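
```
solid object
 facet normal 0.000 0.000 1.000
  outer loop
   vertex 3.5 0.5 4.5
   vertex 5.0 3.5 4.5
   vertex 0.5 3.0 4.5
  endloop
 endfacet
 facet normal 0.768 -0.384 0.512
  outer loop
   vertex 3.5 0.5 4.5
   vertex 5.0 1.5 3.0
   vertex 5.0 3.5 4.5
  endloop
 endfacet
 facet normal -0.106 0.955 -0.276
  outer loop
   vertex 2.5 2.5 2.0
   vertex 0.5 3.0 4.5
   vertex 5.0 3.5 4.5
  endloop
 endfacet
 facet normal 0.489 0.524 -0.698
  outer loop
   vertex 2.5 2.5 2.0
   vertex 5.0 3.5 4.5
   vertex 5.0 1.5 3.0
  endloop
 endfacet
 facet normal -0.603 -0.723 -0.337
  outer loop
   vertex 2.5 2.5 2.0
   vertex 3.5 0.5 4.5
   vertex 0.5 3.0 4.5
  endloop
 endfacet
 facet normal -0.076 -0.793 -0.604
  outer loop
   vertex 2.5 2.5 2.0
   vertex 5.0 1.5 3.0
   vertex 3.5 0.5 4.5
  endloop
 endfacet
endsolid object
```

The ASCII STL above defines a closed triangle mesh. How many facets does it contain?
6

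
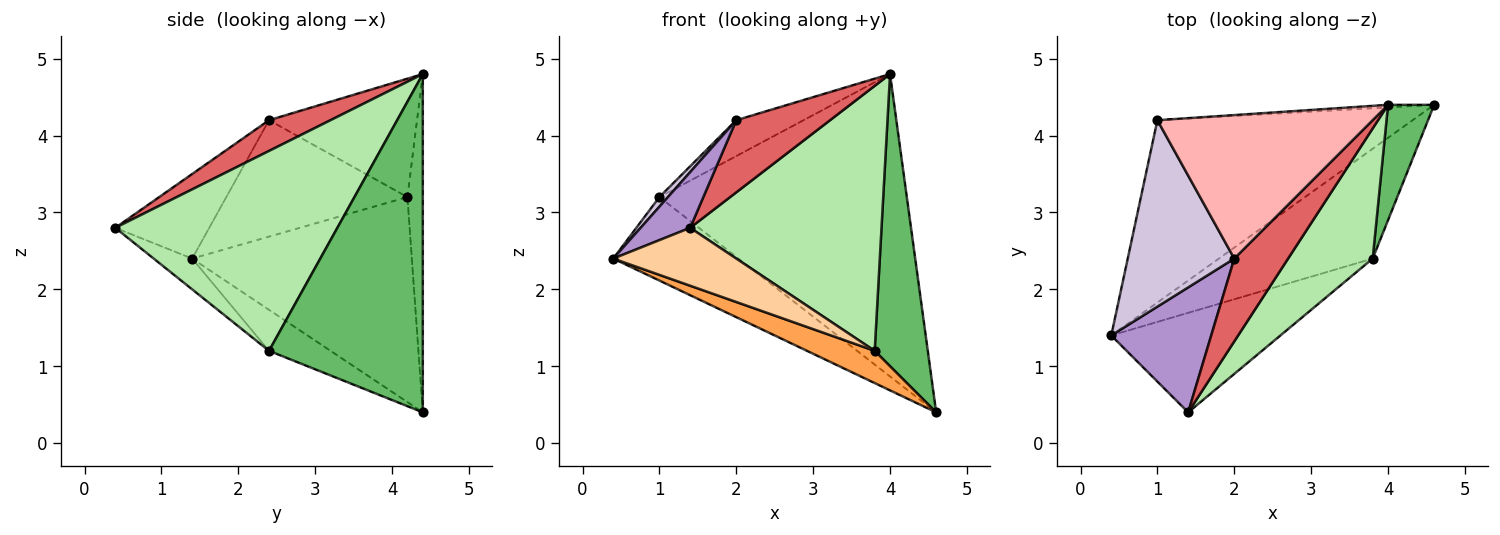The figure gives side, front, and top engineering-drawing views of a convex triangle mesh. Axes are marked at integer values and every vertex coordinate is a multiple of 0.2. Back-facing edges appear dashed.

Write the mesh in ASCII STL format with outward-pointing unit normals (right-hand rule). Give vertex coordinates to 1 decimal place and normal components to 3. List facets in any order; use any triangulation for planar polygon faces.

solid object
 facet normal -0.590 0.336 -0.734
  outer loop
   vertex 1.0 4.2 3.2
   vertex 4.6 4.4 0.4
   vertex 0.4 1.4 2.4
  endloop
 endfacet
 facet normal -0.062 0.998 -0.008
  outer loop
   vertex 1.0 4.2 3.2
   vertex 4.0 4.4 4.8
   vertex 4.6 4.4 0.4
  endloop
 endfacet
 facet normal -0.248 -0.273 -0.930
  outer loop
   vertex 3.8 2.4 1.2
   vertex 0.4 1.4 2.4
   vertex 4.6 4.4 0.4
  endloop
 endfacet
 facet normal -0.155 -0.497 -0.854
  outer loop
   vertex 3.8 2.4 1.2
   vertex 1.4 0.4 2.8
   vertex 0.4 1.4 2.4
  endloop
 endfacet
 facet normal 0.937 -0.324 0.128
  outer loop
   vertex 3.8 2.4 1.2
   vertex 4.6 4.4 0.4
   vertex 4.0 4.4 4.8
  endloop
 endfacet
 facet normal 0.721 -0.622 0.305
  outer loop
   vertex 3.8 2.4 1.2
   vertex 4.0 4.4 4.8
   vertex 1.4 0.4 2.8
  endloop
 endfacet
 facet normal 0.396 -0.603 0.692
  outer loop
   vertex 2.0 2.4 4.2
   vertex 1.4 0.4 2.8
   vertex 4.0 4.4 4.8
  endloop
 endfacet
 facet normal -0.471 0.214 0.856
  outer loop
   vertex 2.0 2.4 4.2
   vertex 4.0 4.4 4.8
   vertex 1.0 4.2 3.2
  endloop
 endfacet
 facet normal -0.611 -0.322 0.723
  outer loop
   vertex 2.0 2.4 4.2
   vertex 0.4 1.4 2.4
   vertex 1.4 0.4 2.8
  endloop
 endfacet
 facet normal -0.737 -0.035 0.675
  outer loop
   vertex 2.0 2.4 4.2
   vertex 1.0 4.2 3.2
   vertex 0.4 1.4 2.4
  endloop
 endfacet
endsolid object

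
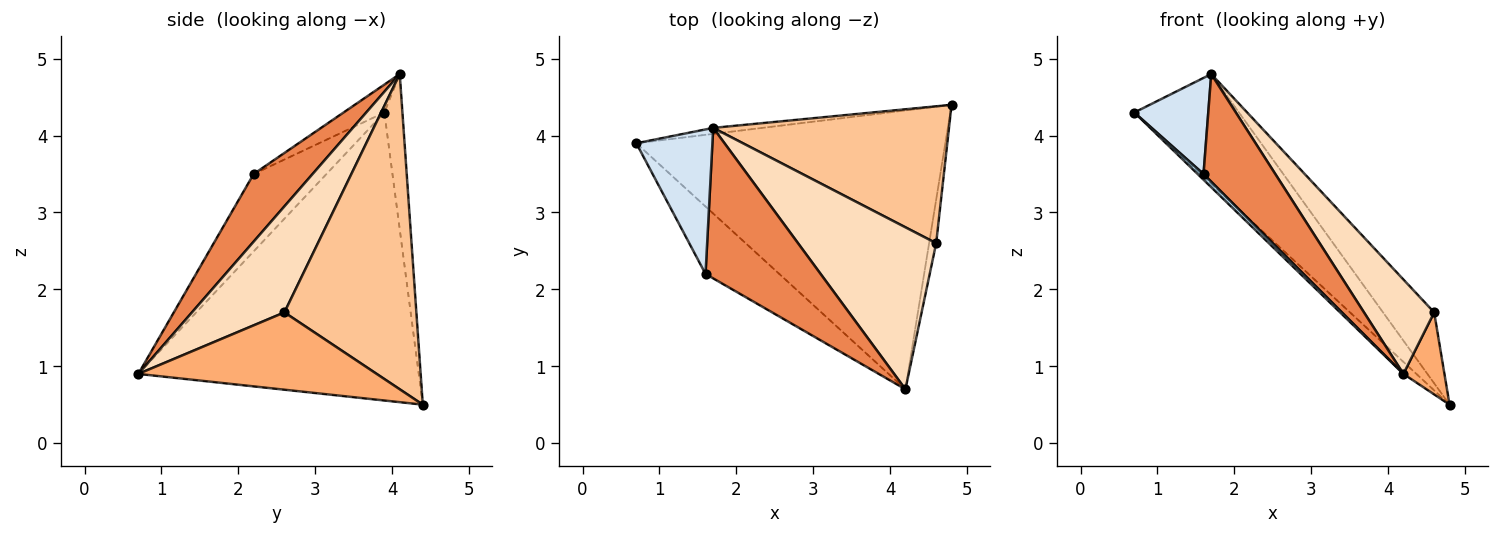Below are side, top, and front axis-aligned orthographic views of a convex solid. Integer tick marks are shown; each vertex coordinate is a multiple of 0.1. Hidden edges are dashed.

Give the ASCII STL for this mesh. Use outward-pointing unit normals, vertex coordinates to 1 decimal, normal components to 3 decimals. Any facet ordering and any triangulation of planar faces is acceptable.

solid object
 facet normal -0.681 0.031 -0.731
  outer loop
   vertex 4.2 0.7 0.9
   vertex 0.7 3.9 4.3
   vertex 4.8 4.4 0.5
  endloop
 endfacet
 facet normal -0.170 0.984 -0.054
  outer loop
   vertex 1.7 4.1 4.8
   vertex 4.8 4.4 0.5
   vertex 0.7 3.9 4.3
  endloop
 endfacet
 facet normal -0.723 -0.058 -0.689
  outer loop
   vertex 1.6 2.2 3.5
   vertex 0.7 3.9 4.3
   vertex 4.2 0.7 0.9
  endloop
 endfacet
 facet normal -0.292 -0.529 0.796
  outer loop
   vertex 1.6 2.2 3.5
   vertex 1.7 4.1 4.8
   vertex 0.7 3.9 4.3
  endloop
 endfacet
 facet normal 0.431 -0.525 0.734
  outer loop
   vertex 1.6 2.2 3.5
   vertex 4.2 0.7 0.9
   vertex 1.7 4.1 4.8
  endloop
 endfacet
 facet normal 0.982 -0.169 -0.090
  outer loop
   vertex 4.6 2.6 1.7
   vertex 4.2 0.7 0.9
   vertex 4.8 4.4 0.5
  endloop
 endfacet
 facet normal 0.765 0.296 0.572
  outer loop
   vertex 4.6 2.6 1.7
   vertex 4.8 4.4 0.5
   vertex 1.7 4.1 4.8
  endloop
 endfacet
 facet normal 0.553 -0.420 0.720
  outer loop
   vertex 4.6 2.6 1.7
   vertex 1.7 4.1 4.8
   vertex 4.2 0.7 0.9
  endloop
 endfacet
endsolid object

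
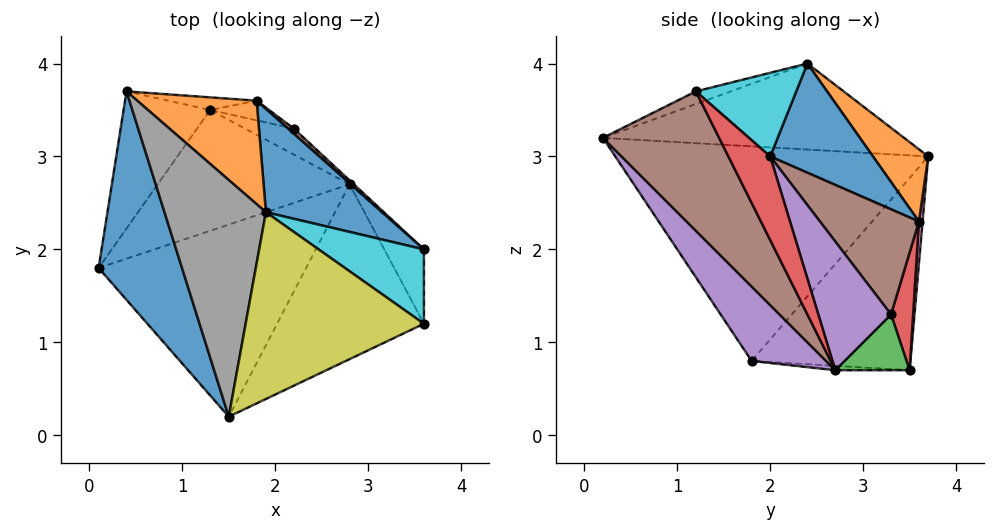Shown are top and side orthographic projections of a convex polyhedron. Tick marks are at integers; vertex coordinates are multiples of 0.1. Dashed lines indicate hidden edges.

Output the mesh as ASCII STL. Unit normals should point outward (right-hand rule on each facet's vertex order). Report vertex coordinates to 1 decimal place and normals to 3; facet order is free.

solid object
 facet normal -0.899 -0.263 0.350
  outer loop
   vertex 1.5 0.2 3.2
   vertex 0.4 3.7 3.0
   vertex 0.1 1.8 0.8
  endloop
 endfacet
 facet normal -0.775 0.527 -0.349
  outer loop
   vertex 1.3 3.5 0.7
   vertex 0.1 1.8 0.8
   vertex 0.4 3.7 3.0
  endloop
 endfacet
 facet normal -0.023 -0.043 -0.999
  outer loop
   vertex 2.8 2.7 0.7
   vertex 0.1 1.8 0.8
   vertex 1.3 3.5 0.7
  endloop
 endfacet
 facet normal 0.846 -0.351 -0.401
  outer loop
   vertex 2.8 2.7 0.7
   vertex 3.6 2.0 3.0
   vertex 3.6 1.2 3.7
  endloop
 endfacet
 facet normal 0.225 -0.745 -0.628
  outer loop
   vertex 2.8 2.7 0.7
   vertex 1.5 0.2 3.2
   vertex 0.1 1.8 0.8
  endloop
 endfacet
 facet normal 0.467 -0.735 -0.492
  outer loop
   vertex 2.8 2.7 0.7
   vertex 3.6 1.2 3.7
   vertex 1.5 0.2 3.2
  endloop
 endfacet
 facet normal 0.035 0.997 -0.073
  outer loop
   vertex 1.8 3.6 2.3
   vertex 1.3 3.5 0.7
   vertex 0.4 3.7 3.0
  endloop
 endfacet
 facet normal -0.639 -0.158 0.753
  outer loop
   vertex 1.9 2.4 4.0
   vertex 0.4 3.7 3.0
   vertex 1.5 0.2 3.2
  endloop
 endfacet
 facet normal -0.067 -0.330 0.942
  outer loop
   vertex 1.9 2.4 4.0
   vertex 1.5 0.2 3.2
   vertex 3.6 1.2 3.7
  endloop
 endfacet
 facet normal 0.513 0.565 0.646
  outer loop
   vertex 1.9 2.4 4.0
   vertex 3.6 1.2 3.7
   vertex 3.6 2.0 3.0
  endloop
 endfacet
 facet normal 0.463 0.737 0.493
  outer loop
   vertex 1.9 2.4 4.0
   vertex 3.6 2.0 3.0
   vertex 1.8 3.6 2.3
  endloop
 endfacet
 facet normal 0.322 0.782 0.533
  outer loop
   vertex 1.9 2.4 4.0
   vertex 1.8 3.6 2.3
   vertex 0.4 3.7 3.0
  endloop
 endfacet
 facet normal 0.435 0.816 -0.381
  outer loop
   vertex 2.2 3.3 1.3
   vertex 2.8 2.7 0.7
   vertex 1.3 3.5 0.7
  endloop
 endfacet
 facet normal 0.312 0.937 -0.156
  outer loop
   vertex 2.2 3.3 1.3
   vertex 1.3 3.5 0.7
   vertex 1.8 3.6 2.3
  endloop
 endfacet
 facet normal 0.695 0.718 -0.023
  outer loop
   vertex 2.2 3.3 1.3
   vertex 3.6 2.0 3.0
   vertex 2.8 2.7 0.7
  endloop
 endfacet
 facet normal 0.656 0.754 0.036
  outer loop
   vertex 2.2 3.3 1.3
   vertex 1.8 3.6 2.3
   vertex 3.6 2.0 3.0
  endloop
 endfacet
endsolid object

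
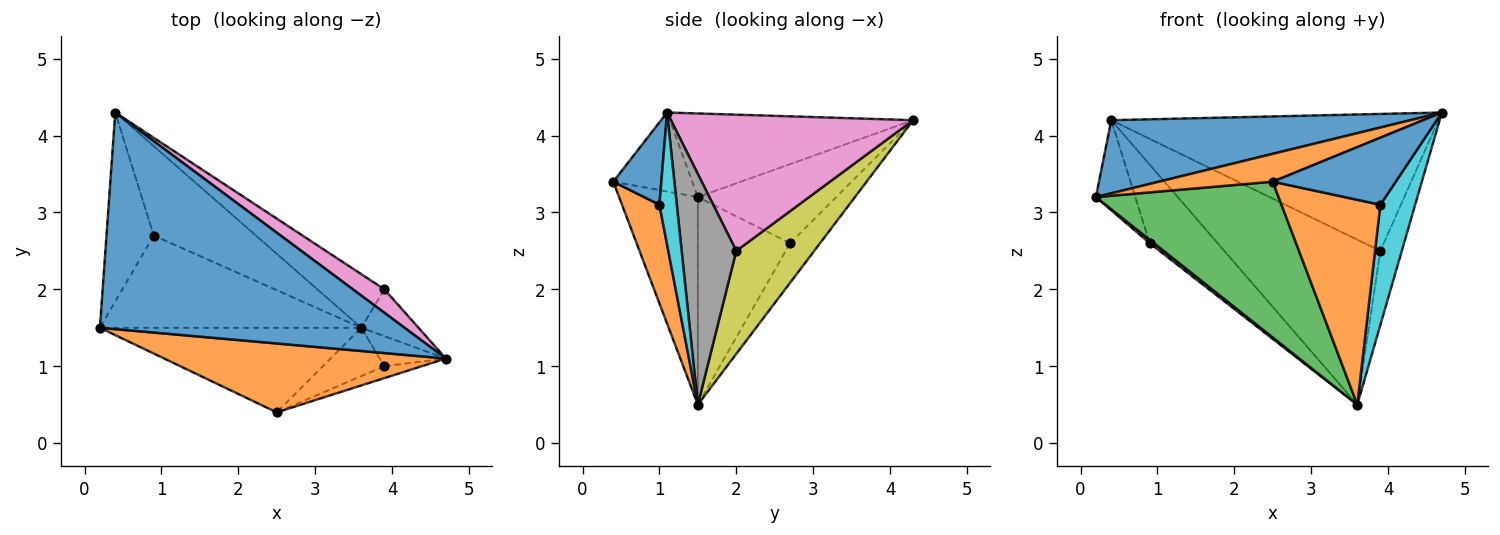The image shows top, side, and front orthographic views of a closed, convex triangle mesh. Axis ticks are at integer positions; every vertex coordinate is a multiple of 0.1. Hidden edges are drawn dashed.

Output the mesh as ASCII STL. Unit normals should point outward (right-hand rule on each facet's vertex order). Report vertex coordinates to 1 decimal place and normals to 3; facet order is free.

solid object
 facet normal -0.252 -0.310 0.917
  outer loop
   vertex 0.4 4.3 4.2
   vertex 0.2 1.5 3.2
   vertex 4.7 1.1 4.3
  endloop
 endfacet
 facet normal -0.252 -0.363 0.897
  outer loop
   vertex 2.5 0.4 3.4
   vertex 4.7 1.1 4.3
   vertex 0.2 1.5 3.2
  endloop
 endfacet
 facet normal -0.354 -0.822 -0.446
  outer loop
   vertex 2.5 0.4 3.4
   vertex 0.2 1.5 3.2
   vertex 3.6 1.5 0.5
  endloop
 endfacet
 facet normal -0.834 0.237 -0.498
  outer loop
   vertex 0.9 2.7 2.6
   vertex 0.2 1.5 3.2
   vertex 0.4 4.3 4.2
  endloop
 endfacet
 facet normal -0.622 -0.029 -0.783
  outer loop
   vertex 0.9 2.7 2.6
   vertex 3.6 1.5 0.5
   vertex 0.2 1.5 3.2
  endloop
 endfacet
 facet normal -0.279 0.634 -0.721
  outer loop
   vertex 0.9 2.7 2.6
   vertex 0.4 4.3 4.2
   vertex 3.6 1.5 0.5
  endloop
 endfacet
 facet normal 0.589 0.796 0.136
  outer loop
   vertex 3.9 2.0 2.5
   vertex 0.4 4.3 4.2
   vertex 4.7 1.1 4.3
  endloop
 endfacet
 facet normal 0.907 0.356 -0.225
  outer loop
   vertex 3.9 2.0 2.5
   vertex 4.7 1.1 4.3
   vertex 3.6 1.5 0.5
  endloop
 endfacet
 facet normal 0.429 0.859 -0.279
  outer loop
   vertex 3.9 2.0 2.5
   vertex 3.6 1.5 0.5
   vertex 0.4 4.3 4.2
  endloop
 endfacet
 facet normal 0.436 -0.873 -0.218
  outer loop
   vertex 3.9 1.0 3.1
   vertex 3.6 1.5 0.5
   vertex 4.7 1.1 4.3
  endloop
 endfacet
 facet normal 0.359 -0.919 -0.163
  outer loop
   vertex 3.9 1.0 3.1
   vertex 4.7 1.1 4.3
   vertex 2.5 0.4 3.4
  endloop
 endfacet
 facet normal 0.345 -0.913 -0.215
  outer loop
   vertex 3.9 1.0 3.1
   vertex 2.5 0.4 3.4
   vertex 3.6 1.5 0.5
  endloop
 endfacet
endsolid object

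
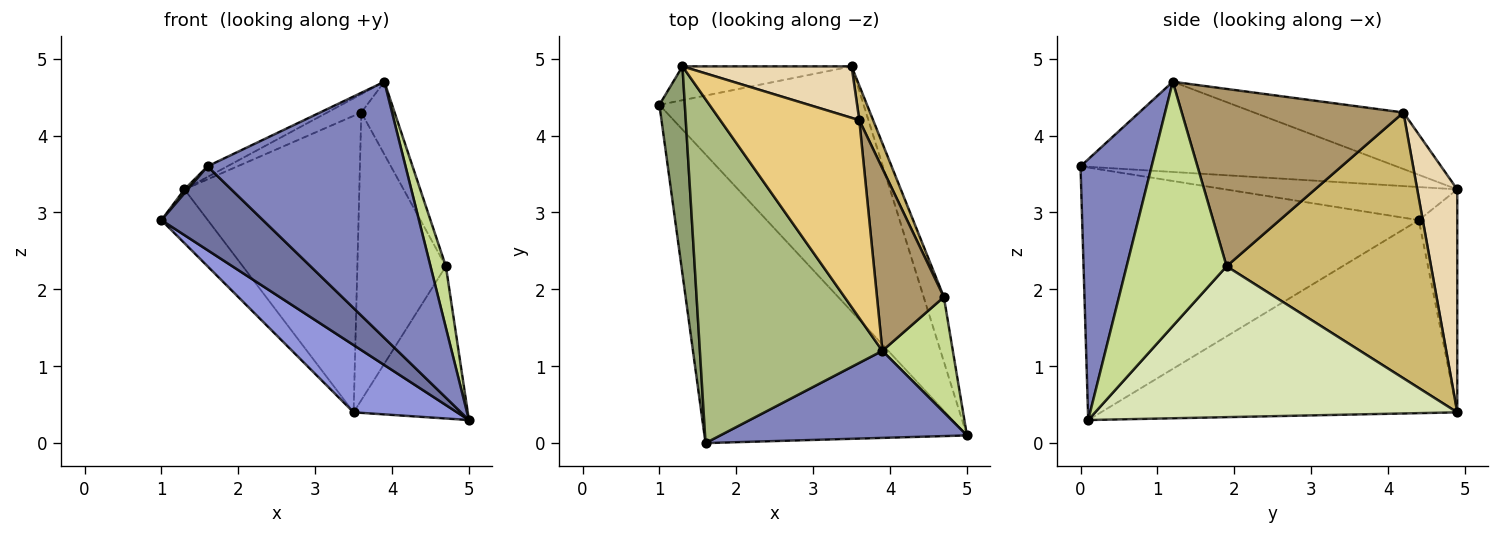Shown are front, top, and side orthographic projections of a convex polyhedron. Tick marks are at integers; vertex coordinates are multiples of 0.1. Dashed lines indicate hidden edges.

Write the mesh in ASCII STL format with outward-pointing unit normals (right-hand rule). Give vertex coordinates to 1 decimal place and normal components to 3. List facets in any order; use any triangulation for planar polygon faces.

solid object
 facet normal -0.679 -0.205 -0.705
  outer loop
   vertex 1.6 0.0 3.6
   vertex 1.0 4.4 2.9
   vertex 5.0 0.1 0.3
  endloop
 endfacet
 facet normal 0.322 -0.896 0.305
  outer loop
   vertex 3.9 1.2 4.7
   vertex 1.6 0.0 3.6
   vertex 5.0 0.1 0.3
  endloop
 endfacet
 facet normal -0.674 -0.196 -0.713
  outer loop
   vertex 3.5 4.9 0.4
   vertex 5.0 0.1 0.3
   vertex 1.0 4.4 2.9
  endloop
 endfacet
 facet normal -0.574 0.693 -0.436
  outer loop
   vertex 1.3 4.9 3.3
   vertex 3.5 4.9 0.4
   vertex 1.0 4.4 2.9
  endloop
 endfacet
 facet normal -0.793 -0.011 0.609
  outer loop
   vertex 1.3 4.9 3.3
   vertex 1.0 4.4 2.9
   vertex 1.6 0.0 3.6
  endloop
 endfacet
 facet normal -0.443 0.028 0.896
  outer loop
   vertex 1.3 4.9 3.3
   vertex 1.6 0.0 3.6
   vertex 3.9 1.2 4.7
  endloop
 endfacet
 facet normal 0.950 -0.146 0.274
  outer loop
   vertex 4.7 1.9 2.3
   vertex 3.9 1.2 4.7
   vertex 5.0 0.1 0.3
  endloop
 endfacet
 facet normal 0.946 0.298 -0.127
  outer loop
   vertex 4.7 1.9 2.3
   vertex 5.0 0.1 0.3
   vertex 3.5 4.9 0.4
  endloop
 endfacet
 facet normal 0.927 0.139 0.349
  outer loop
   vertex 3.6 4.2 4.3
   vertex 3.9 1.2 4.7
   vertex 4.7 1.9 2.3
  endloop
 endfacet
 facet normal 0.917 0.397 0.048
  outer loop
   vertex 3.6 4.2 4.3
   vertex 4.7 1.9 2.3
   vertex 3.5 4.9 0.4
  endloop
 endfacet
 facet normal -0.375 0.086 0.923
  outer loop
   vertex 3.6 4.2 4.3
   vertex 1.3 4.9 3.3
   vertex 3.9 1.2 4.7
  endloop
 endfacet
 facet normal 0.220 0.961 0.167
  outer loop
   vertex 3.6 4.2 4.3
   vertex 3.5 4.9 0.4
   vertex 1.3 4.9 3.3
  endloop
 endfacet
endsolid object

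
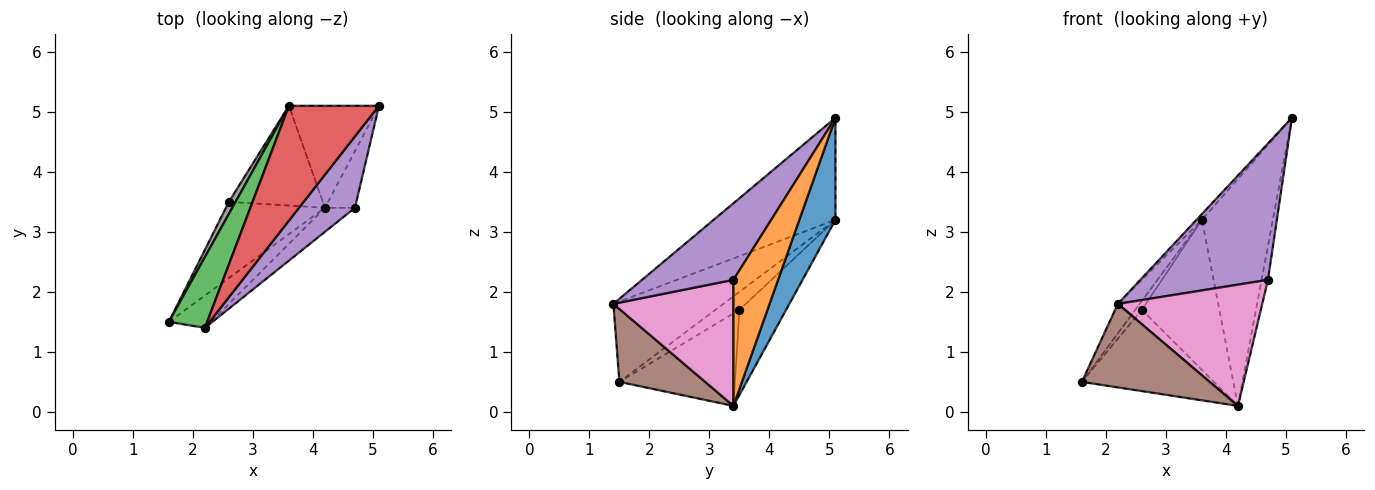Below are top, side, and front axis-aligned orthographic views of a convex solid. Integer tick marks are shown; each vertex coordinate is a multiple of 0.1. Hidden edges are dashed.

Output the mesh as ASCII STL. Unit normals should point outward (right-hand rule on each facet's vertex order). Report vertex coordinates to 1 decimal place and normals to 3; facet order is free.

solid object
 facet normal 0.422 0.827 -0.372
  outer loop
   vertex 4.2 3.4 0.1
   vertex 3.6 5.1 3.2
   vertex 5.1 5.1 4.9
  endloop
 endfacet
 facet normal 0.964 0.138 -0.229
  outer loop
   vertex 4.7 3.4 2.2
   vertex 4.2 3.4 0.1
   vertex 5.1 5.1 4.9
  endloop
 endfacet
 facet normal -0.889 0.176 0.424
  outer loop
   vertex 2.2 1.4 1.8
   vertex 3.6 5.1 3.2
   vertex 1.6 1.5 0.5
  endloop
 endfacet
 facet normal -0.749 0.033 0.661
  outer loop
   vertex 2.2 1.4 1.8
   vertex 5.1 5.1 4.9
   vertex 3.6 5.1 3.2
  endloop
 endfacet
 facet normal 0.536 -0.748 0.392
  outer loop
   vertex 2.2 1.4 1.8
   vertex 4.7 3.4 2.2
   vertex 5.1 5.1 4.9
  endloop
 endfacet
 facet normal 0.531 -0.791 -0.306
  outer loop
   vertex 2.2 1.4 1.8
   vertex 1.6 1.5 0.5
   vertex 4.2 3.4 0.1
  endloop
 endfacet
 facet normal 0.632 -0.760 -0.151
  outer loop
   vertex 2.2 1.4 1.8
   vertex 4.2 3.4 0.1
   vertex 4.7 3.4 2.2
  endloop
 endfacet
 facet normal -0.907 0.252 0.336
  outer loop
   vertex 2.6 3.5 1.7
   vertex 1.6 1.5 0.5
   vertex 3.6 5.1 3.2
  endloop
 endfacet
 facet normal -0.538 0.615 -0.576
  outer loop
   vertex 2.6 3.5 1.7
   vertex 4.2 3.4 0.1
   vertex 1.6 1.5 0.5
  endloop
 endfacet
 facet normal -0.448 0.744 -0.495
  outer loop
   vertex 2.6 3.5 1.7
   vertex 3.6 5.1 3.2
   vertex 4.2 3.4 0.1
  endloop
 endfacet
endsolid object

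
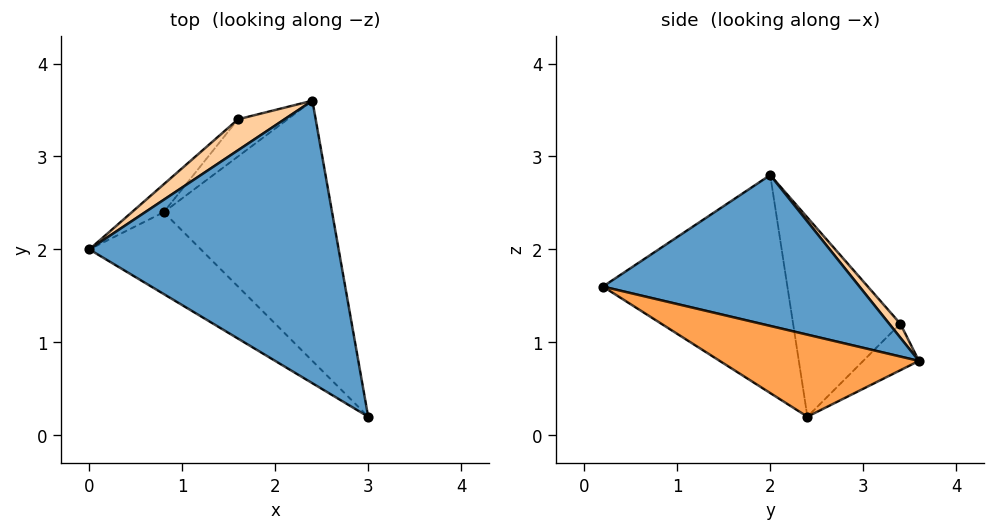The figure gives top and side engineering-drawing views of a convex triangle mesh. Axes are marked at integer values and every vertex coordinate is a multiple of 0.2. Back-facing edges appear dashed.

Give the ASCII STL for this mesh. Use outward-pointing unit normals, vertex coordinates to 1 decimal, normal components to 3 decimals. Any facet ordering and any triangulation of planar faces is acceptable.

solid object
 facet normal 0.497 0.281 0.821
  outer loop
   vertex 2.4 3.6 0.8
   vertex 0.0 2.0 2.8
   vertex 3.0 0.2 1.6
  endloop
 endfacet
 facet normal -0.576 -0.763 -0.294
  outer loop
   vertex 0.8 2.4 0.2
   vertex 3.0 0.2 1.6
   vertex 0.0 2.0 2.8
  endloop
 endfacet
 facet normal 0.434 -0.133 -0.891
  outer loop
   vertex 0.8 2.4 0.2
   vertex 2.4 3.6 0.8
   vertex 3.0 0.2 1.6
  endloop
 endfacet
 facet normal 0.228 0.608 0.760
  outer loop
   vertex 1.6 3.4 1.2
   vertex 0.0 2.0 2.8
   vertex 2.4 3.6 0.8
  endloop
 endfacet
 facet normal -0.717 0.688 -0.115
  outer loop
   vertex 1.6 3.4 1.2
   vertex 0.8 2.4 0.2
   vertex 0.0 2.0 2.8
  endloop
 endfacet
 facet normal -0.422 0.787 -0.450
  outer loop
   vertex 1.6 3.4 1.2
   vertex 2.4 3.6 0.8
   vertex 0.8 2.4 0.2
  endloop
 endfacet
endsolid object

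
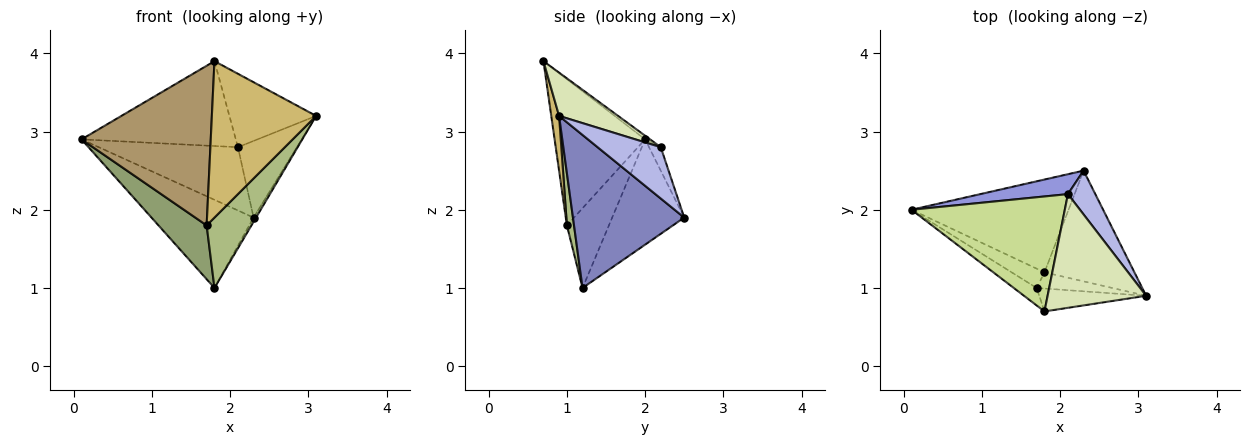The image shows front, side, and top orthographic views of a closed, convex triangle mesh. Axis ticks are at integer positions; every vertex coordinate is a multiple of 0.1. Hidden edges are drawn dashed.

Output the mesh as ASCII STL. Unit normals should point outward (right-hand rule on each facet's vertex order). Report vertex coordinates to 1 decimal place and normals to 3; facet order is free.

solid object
 facet normal -0.437 0.620 -0.652
  outer loop
   vertex 1.8 1.2 1.0
   vertex 0.1 2.0 2.9
   vertex 2.3 2.5 1.9
  endloop
 endfacet
 facet normal 0.862 0.019 -0.507
  outer loop
   vertex 1.8 1.2 1.0
   vertex 2.3 2.5 1.9
   vertex 3.1 0.9 3.2
  endloop
 endfacet
 facet normal -0.080 0.951 0.299
  outer loop
   vertex 2.1 2.2 2.8
   vertex 2.3 2.5 1.9
   vertex 0.1 2.0 2.9
  endloop
 endfacet
 facet normal 0.681 0.636 0.363
  outer loop
   vertex 2.1 2.2 2.8
   vertex 3.1 0.9 3.2
   vertex 2.3 2.5 1.9
  endloop
 endfacet
 facet normal -0.634 -0.728 -0.261
  outer loop
   vertex 1.7 1.0 1.8
   vertex 0.1 2.0 2.9
   vertex 1.8 1.2 1.0
  endloop
 endfacet
 facet normal 0.153 -0.963 -0.222
  outer loop
   vertex 1.7 1.0 1.8
   vertex 1.8 1.2 1.0
   vertex 3.1 0.9 3.2
  endloop
 endfacet
 facet normal -0.019 0.594 0.804
  outer loop
   vertex 1.8 0.7 3.9
   vertex 2.1 2.2 2.8
   vertex 0.1 2.0 2.9
  endloop
 endfacet
 facet normal 0.346 0.509 0.788
  outer loop
   vertex 1.8 0.7 3.9
   vertex 3.1 0.9 3.2
   vertex 2.1 2.2 2.8
  endloop
 endfacet
 facet normal -0.571 -0.816 -0.089
  outer loop
   vertex 1.8 0.7 3.9
   vertex 0.1 2.0 2.9
   vertex 1.7 1.0 1.8
  endloop
 endfacet
 facet normal 0.074 -0.987 -0.144
  outer loop
   vertex 1.8 0.7 3.9
   vertex 1.7 1.0 1.8
   vertex 3.1 0.9 3.2
  endloop
 endfacet
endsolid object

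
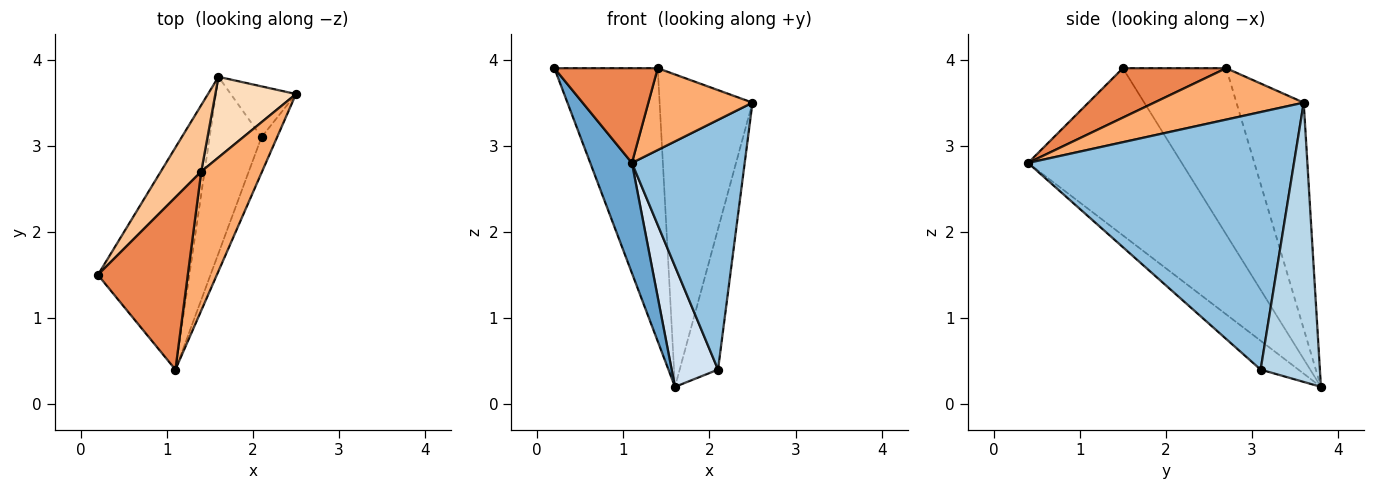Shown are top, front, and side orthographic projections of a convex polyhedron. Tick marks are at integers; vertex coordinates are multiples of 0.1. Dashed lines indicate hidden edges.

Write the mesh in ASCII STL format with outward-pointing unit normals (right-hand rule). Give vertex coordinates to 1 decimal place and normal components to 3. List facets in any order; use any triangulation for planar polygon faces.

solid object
 facet normal -0.854 -0.231 -0.467
  outer loop
   vertex 1.6 3.8 0.2
   vertex 1.1 0.4 2.8
   vertex 0.2 1.5 3.9
  endloop
 endfacet
 facet normal 0.919 -0.390 -0.056
  outer loop
   vertex 2.1 3.1 0.4
   vertex 2.5 3.6 3.5
   vertex 1.1 0.4 2.8
  endloop
 endfacet
 facet normal 0.824 0.533 -0.192
  outer loop
   vertex 2.1 3.1 0.4
   vertex 1.6 3.8 0.2
   vertex 2.5 3.6 3.5
  endloop
 endfacet
 facet normal -0.417 -0.513 -0.750
  outer loop
   vertex 2.1 3.1 0.4
   vertex 1.1 0.4 2.8
   vertex 1.6 3.8 0.2
  endloop
 endfacet
 facet normal 0.434 -0.434 0.789
  outer loop
   vertex 1.4 2.7 3.9
   vertex 0.2 1.5 3.9
   vertex 1.1 0.4 2.8
  endloop
 endfacet
 facet normal 0.589 -0.410 0.697
  outer loop
   vertex 1.4 2.7 3.9
   vertex 1.1 0.4 2.8
   vertex 2.5 3.6 3.5
  endloop
 endfacet
 facet normal -0.697 0.697 0.170
  outer loop
   vertex 1.4 2.7 3.9
   vertex 1.6 3.8 0.2
   vertex 0.2 1.5 3.9
  endloop
 endfacet
 facet normal -0.574 0.793 0.205
  outer loop
   vertex 1.4 2.7 3.9
   vertex 2.5 3.6 3.5
   vertex 1.6 3.8 0.2
  endloop
 endfacet
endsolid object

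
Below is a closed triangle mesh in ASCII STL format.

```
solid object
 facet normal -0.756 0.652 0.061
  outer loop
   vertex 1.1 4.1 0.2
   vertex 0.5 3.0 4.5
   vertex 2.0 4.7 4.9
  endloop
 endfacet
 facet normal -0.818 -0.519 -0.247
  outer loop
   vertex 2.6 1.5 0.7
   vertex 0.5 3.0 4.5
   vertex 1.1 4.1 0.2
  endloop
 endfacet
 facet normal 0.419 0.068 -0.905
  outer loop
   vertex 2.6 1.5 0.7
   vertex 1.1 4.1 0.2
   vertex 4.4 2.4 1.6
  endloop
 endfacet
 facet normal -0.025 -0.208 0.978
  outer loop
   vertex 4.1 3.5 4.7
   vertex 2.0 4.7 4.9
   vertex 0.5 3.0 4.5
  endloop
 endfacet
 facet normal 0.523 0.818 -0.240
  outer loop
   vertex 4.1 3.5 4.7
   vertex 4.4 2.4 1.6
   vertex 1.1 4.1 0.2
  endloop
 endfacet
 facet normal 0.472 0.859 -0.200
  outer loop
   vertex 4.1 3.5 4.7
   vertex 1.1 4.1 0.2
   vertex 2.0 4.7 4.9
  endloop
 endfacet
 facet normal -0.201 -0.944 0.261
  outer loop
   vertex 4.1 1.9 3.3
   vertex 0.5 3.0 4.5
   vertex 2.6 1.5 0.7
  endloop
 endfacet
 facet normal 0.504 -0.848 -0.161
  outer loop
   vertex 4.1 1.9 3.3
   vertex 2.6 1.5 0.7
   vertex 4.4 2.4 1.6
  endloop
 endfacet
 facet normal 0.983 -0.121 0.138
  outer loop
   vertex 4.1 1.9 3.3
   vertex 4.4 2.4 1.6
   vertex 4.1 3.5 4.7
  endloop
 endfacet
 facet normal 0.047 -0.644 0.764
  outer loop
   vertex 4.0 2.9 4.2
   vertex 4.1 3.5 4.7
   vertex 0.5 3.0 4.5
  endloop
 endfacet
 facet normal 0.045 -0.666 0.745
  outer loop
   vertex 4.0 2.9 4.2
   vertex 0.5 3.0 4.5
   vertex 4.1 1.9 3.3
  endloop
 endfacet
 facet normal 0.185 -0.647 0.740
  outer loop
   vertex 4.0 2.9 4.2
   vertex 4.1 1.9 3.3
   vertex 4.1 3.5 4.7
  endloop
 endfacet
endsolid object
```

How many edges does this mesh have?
18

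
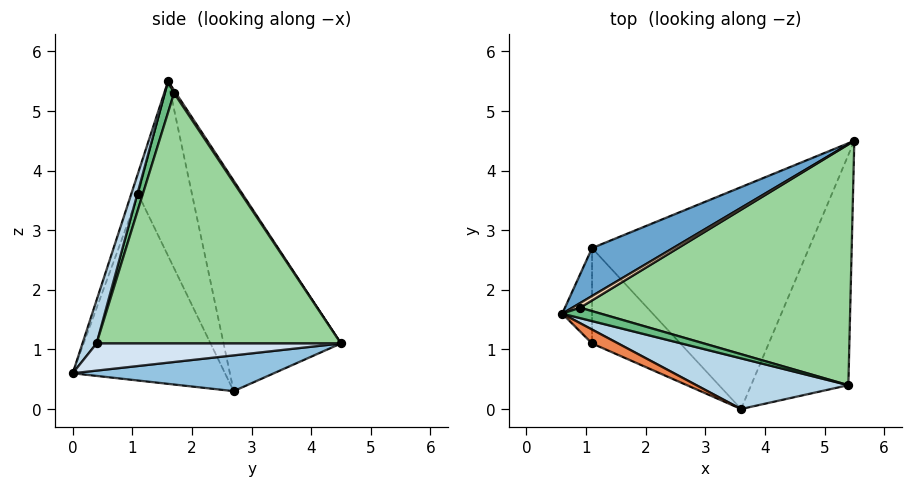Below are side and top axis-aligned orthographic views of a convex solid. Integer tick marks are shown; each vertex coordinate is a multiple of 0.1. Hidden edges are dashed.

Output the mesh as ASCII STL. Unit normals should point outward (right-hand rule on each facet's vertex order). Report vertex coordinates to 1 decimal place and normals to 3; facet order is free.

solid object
 facet normal -0.398 0.905 0.153
  outer loop
   vertex 1.1 2.7 0.3
   vertex 0.6 1.6 5.5
   vertex 5.5 4.5 1.1
  endloop
 endfacet
 facet normal 0.163 0.041 -0.986
  outer loop
   vertex 1.1 2.7 0.3
   vertex 5.5 4.5 1.1
   vertex 3.6 0.0 0.6
  endloop
 endfacet
 facet normal 0.104 -0.925 0.366
  outer loop
   vertex 5.4 0.4 1.1
   vertex 0.6 1.6 5.5
   vertex 3.6 0.0 0.6
  endloop
 endfacet
 facet normal 0.269 -0.007 -0.963
  outer loop
   vertex 5.4 0.4 1.1
   vertex 3.6 0.0 0.6
   vertex 5.5 4.5 1.1
  endloop
 endfacet
 facet normal -0.175 -0.963 0.207
  outer loop
   vertex 1.1 1.1 3.6
   vertex 3.6 0.0 0.6
   vertex 0.6 1.6 5.5
  endloop
 endfacet
 facet normal -0.931 -0.328 -0.159
  outer loop
   vertex 1.1 1.1 3.6
   vertex 0.6 1.6 5.5
   vertex 1.1 2.7 0.3
  endloop
 endfacet
 facet normal -0.677 -0.662 -0.321
  outer loop
   vertex 1.1 1.1 3.6
   vertex 1.1 2.7 0.3
   vertex 3.6 0.0 0.6
  endloop
 endfacet
 facet normal 0.265 0.643 0.719
  outer loop
   vertex 0.9 1.7 5.3
   vertex 5.5 4.5 1.1
   vertex 0.6 1.6 5.5
  endloop
 endfacet
 facet normal 0.597 -0.316 0.737
  outer loop
   vertex 0.9 1.7 5.3
   vertex 0.6 1.6 5.5
   vertex 5.4 0.4 1.1
  endloop
 endfacet
 facet normal 0.680 -0.017 0.733
  outer loop
   vertex 0.9 1.7 5.3
   vertex 5.4 0.4 1.1
   vertex 5.5 4.5 1.1
  endloop
 endfacet
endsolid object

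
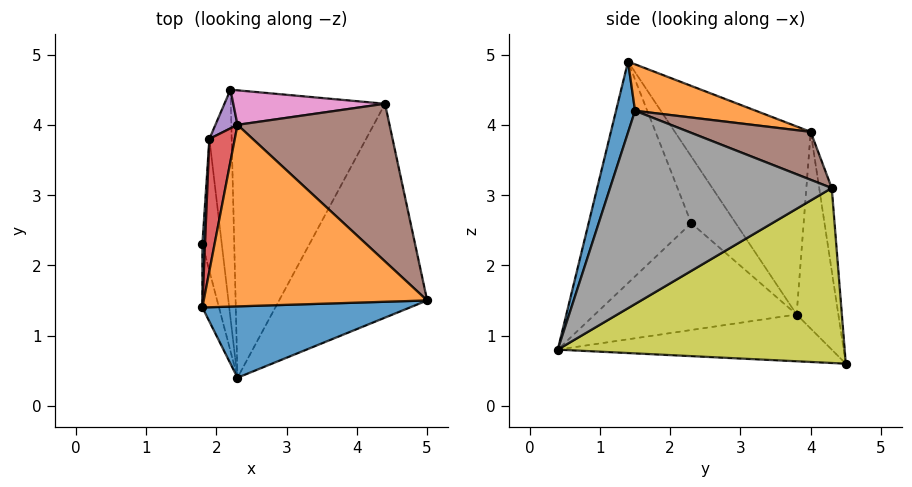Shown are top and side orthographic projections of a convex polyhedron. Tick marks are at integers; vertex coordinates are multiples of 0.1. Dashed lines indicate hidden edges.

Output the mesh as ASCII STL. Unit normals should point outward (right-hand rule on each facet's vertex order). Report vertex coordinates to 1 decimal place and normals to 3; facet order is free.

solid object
 facet normal 0.084 -0.966 0.246
  outer loop
   vertex 2.3 0.4 0.8
   vertex 5.0 1.5 4.2
   vertex 1.8 1.4 4.9
  endloop
 endfacet
 facet normal 0.193 0.320 0.928
  outer loop
   vertex 2.3 4.0 3.9
   vertex 1.8 1.4 4.9
   vertex 5.0 1.5 4.2
  endloop
 endfacet
 facet normal -0.902 -0.043 -0.430
  outer loop
   vertex 1.9 3.8 1.3
   vertex 2.2 4.5 0.6
   vertex 2.3 0.4 0.8
  endloop
 endfacet
 facet normal -0.963 0.235 0.130
  outer loop
   vertex 1.9 3.8 1.3
   vertex 1.8 1.4 4.9
   vertex 2.3 4.0 3.9
  endloop
 endfacet
 facet normal -0.875 0.473 0.098
  outer loop
   vertex 1.9 3.8 1.3
   vertex 2.3 4.0 3.9
   vertex 2.2 4.5 0.6
  endloop
 endfacet
 facet normal 0.275 0.402 0.873
  outer loop
   vertex 4.4 4.3 3.1
   vertex 2.3 4.0 3.9
   vertex 5.0 1.5 4.2
  endloop
 endfacet
 facet normal -0.083 0.985 0.152
  outer loop
   vertex 4.4 4.3 3.1
   vertex 2.2 4.5 0.6
   vertex 2.3 4.0 3.9
  endloop
 endfacet
 facet normal 0.792 -0.069 -0.607
  outer loop
   vertex 4.4 4.3 3.1
   vertex 5.0 1.5 4.2
   vertex 2.3 0.4 0.8
  endloop
 endfacet
 facet normal 0.750 -0.014 -0.661
  outer loop
   vertex 4.4 4.3 3.1
   vertex 2.3 0.4 0.8
   vertex 2.2 4.5 0.6
  endloop
 endfacet
 facet normal -0.979 -0.188 -0.074
  outer loop
   vertex 1.8 2.3 2.6
   vertex 2.3 0.4 0.8
   vertex 1.8 1.4 4.9
  endloop
 endfacet
 facet normal -0.994 0.100 0.039
  outer loop
   vertex 1.8 2.3 2.6
   vertex 1.8 1.4 4.9
   vertex 1.9 3.8 1.3
  endloop
 endfacet
 facet normal -0.980 -0.089 -0.178
  outer loop
   vertex 1.8 2.3 2.6
   vertex 1.9 3.8 1.3
   vertex 2.3 0.4 0.8
  endloop
 endfacet
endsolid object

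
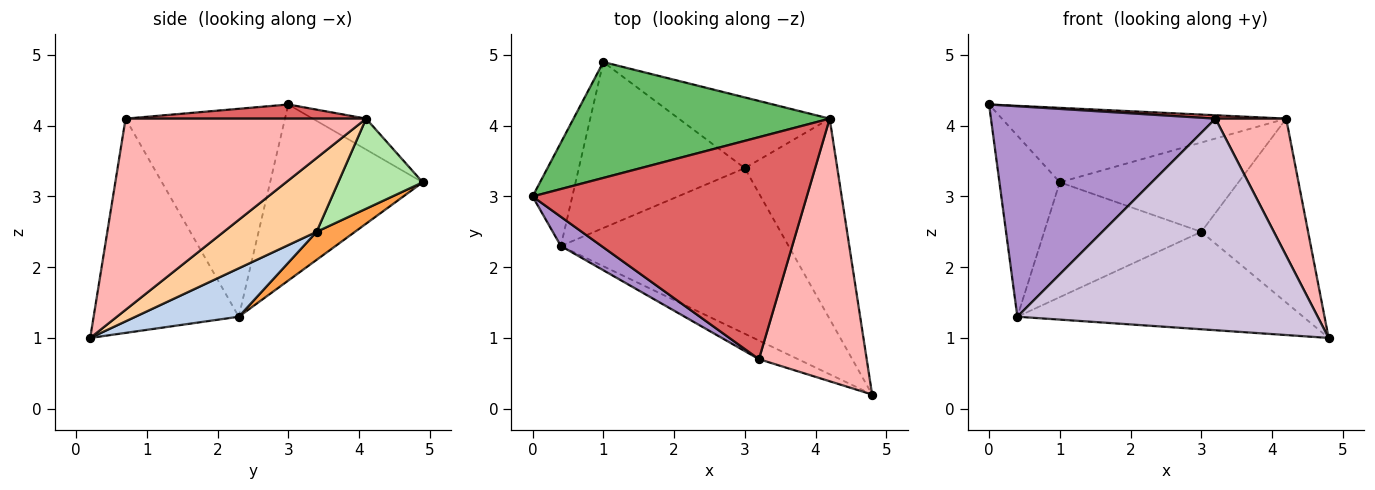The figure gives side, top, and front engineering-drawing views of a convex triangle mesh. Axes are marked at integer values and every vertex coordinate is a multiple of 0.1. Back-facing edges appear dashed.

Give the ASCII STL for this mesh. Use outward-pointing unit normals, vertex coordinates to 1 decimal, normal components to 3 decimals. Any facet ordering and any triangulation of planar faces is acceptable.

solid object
 facet normal -0.910 0.360 -0.205
  outer loop
   vertex 0.4 2.3 1.3
   vertex 0.0 3.0 4.3
   vertex 1.0 4.9 3.2
  endloop
 endfacet
 facet normal 0.180 0.499 -0.848
  outer loop
   vertex 0.4 2.3 1.3
   vertex 3.0 3.4 2.5
   vertex 4.8 0.2 1.0
  endloop
 endfacet
 facet normal 0.138 0.564 -0.815
  outer loop
   vertex 0.4 2.3 1.3
   vertex 1.0 4.9 3.2
   vertex 3.0 3.4 2.5
  endloop
 endfacet
 facet normal 0.507 0.583 -0.635
  outer loop
   vertex 4.2 4.1 4.1
   vertex 4.8 0.2 1.0
   vertex 3.0 3.4 2.5
  endloop
 endfacet
 facet normal -0.101 0.538 0.837
  outer loop
   vertex 4.2 4.1 4.1
   vertex 1.0 4.9 3.2
   vertex 0.0 3.0 4.3
  endloop
 endfacet
 facet normal 0.348 0.735 -0.582
  outer loop
   vertex 4.2 4.1 4.1
   vertex 3.0 3.4 2.5
   vertex 1.0 4.9 3.2
  endloop
 endfacet
 facet normal 0.052 -0.015 0.999
  outer loop
   vertex 3.2 0.7 4.1
   vertex 4.2 4.1 4.1
   vertex 0.0 3.0 4.3
  endloop
 endfacet
 facet normal 0.844 -0.248 0.476
  outer loop
   vertex 3.2 0.7 4.1
   vertex 4.8 0.2 1.0
   vertex 4.2 4.1 4.1
  endloop
 endfacet
 facet normal -0.575 -0.810 0.112
  outer loop
   vertex 3.2 0.7 4.1
   vertex 0.0 3.0 4.3
   vertex 0.4 2.3 1.3
  endloop
 endfacet
 facet normal -0.434 -0.898 -0.079
  outer loop
   vertex 3.2 0.7 4.1
   vertex 0.4 2.3 1.3
   vertex 4.8 0.2 1.0
  endloop
 endfacet
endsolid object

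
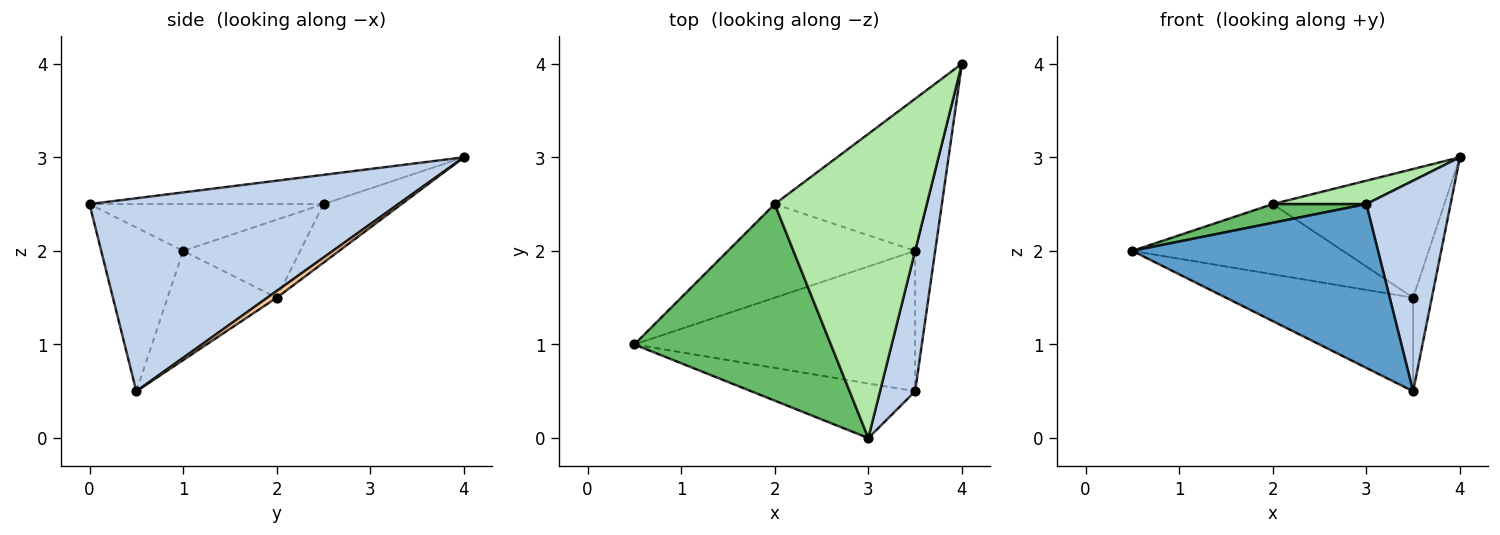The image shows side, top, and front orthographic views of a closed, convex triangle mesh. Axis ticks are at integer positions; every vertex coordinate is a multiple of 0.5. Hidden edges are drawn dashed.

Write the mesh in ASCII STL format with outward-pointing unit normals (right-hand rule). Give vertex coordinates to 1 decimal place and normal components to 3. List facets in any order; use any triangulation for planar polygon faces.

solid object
 facet normal -0.302 -0.905 -0.302
  outer loop
   vertex 3.5 0.5 0.5
   vertex 3.0 0.0 2.5
   vertex 0.5 1.0 2.0
  endloop
 endfacet
 facet normal 0.950 -0.259 0.173
  outer loop
   vertex 3.5 0.5 0.5
   vertex 4.0 4.0 3.0
   vertex 3.0 0.0 2.5
  endloop
 endfacet
 facet normal -0.308 0.528 -0.792
  outer loop
   vertex 3.5 2.0 1.5
   vertex 3.5 0.5 0.5
   vertex 0.5 1.0 2.0
  endloop
 endfacet
 facet normal 0.267 0.535 -0.802
  outer loop
   vertex 3.5 2.0 1.5
   vertex 4.0 4.0 3.0
   vertex 3.5 0.5 0.5
  endloop
 endfacet
 facet normal -0.231 -0.092 0.969
  outer loop
   vertex 2.0 2.5 2.5
   vertex 0.5 1.0 2.0
   vertex 3.0 0.0 2.5
  endloop
 endfacet
 facet normal -0.188 -0.075 0.979
  outer loop
   vertex 2.0 2.5 2.5
   vertex 3.0 0.0 2.5
   vertex 4.0 4.0 3.0
  endloop
 endfacet
 facet normal -0.316 0.569 -0.759
  outer loop
   vertex 2.0 2.5 2.5
   vertex 3.5 2.0 1.5
   vertex 0.5 1.0 2.0
  endloop
 endfacet
 facet normal -0.282 0.620 -0.732
  outer loop
   vertex 2.0 2.5 2.5
   vertex 4.0 4.0 3.0
   vertex 3.5 2.0 1.5
  endloop
 endfacet
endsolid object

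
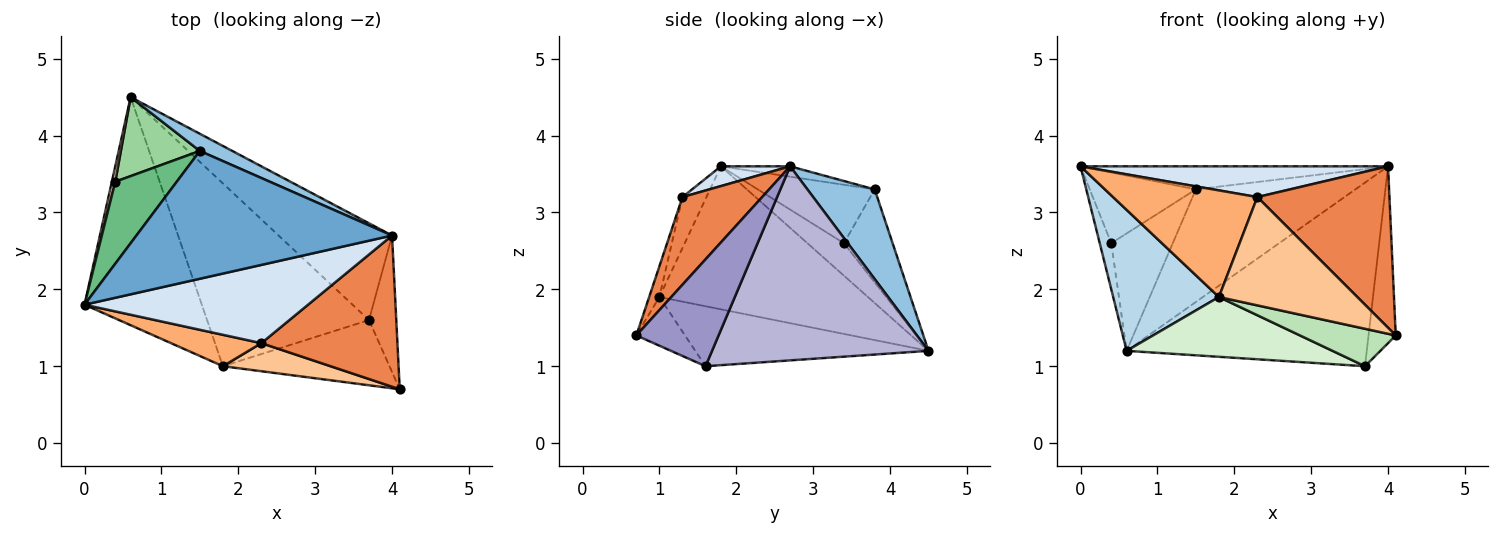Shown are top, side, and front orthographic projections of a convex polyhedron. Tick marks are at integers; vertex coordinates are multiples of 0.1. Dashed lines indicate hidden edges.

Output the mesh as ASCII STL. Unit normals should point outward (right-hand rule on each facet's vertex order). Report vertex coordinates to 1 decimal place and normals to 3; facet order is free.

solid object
 facet normal -0.040 0.177 0.983
  outer loop
   vertex 1.5 3.8 3.3
   vertex 0.0 1.8 3.6
   vertex 4.0 2.7 3.6
  endloop
 endfacet
 facet normal 0.385 0.912 0.139
  outer loop
   vertex 1.5 3.8 3.3
   vertex 4.0 2.7 3.6
   vertex 0.6 4.5 1.2
  endloop
 endfacet
 facet normal -0.720 -0.365 -0.590
  outer loop
   vertex 1.8 1.0 1.9
   vertex 0.0 1.8 3.6
   vertex 0.6 4.5 1.2
  endloop
 endfacet
 facet normal 0.082 -0.365 0.928
  outer loop
   vertex 2.3 1.3 3.2
   vertex 4.0 2.7 3.6
   vertex 0.0 1.8 3.6
  endloop
 endfacet
 facet normal 0.403 -0.668 0.626
  outer loop
   vertex 2.3 1.3 3.2
   vertex 4.1 0.7 1.4
   vertex 4.0 2.7 3.6
  endloop
 endfacet
 facet normal -0.157 -0.947 0.279
  outer loop
   vertex 2.3 1.3 3.2
   vertex 0.0 1.8 3.6
   vertex 1.8 1.0 1.9
  endloop
 endfacet
 facet normal -0.072 -0.966 0.250
  outer loop
   vertex 2.3 1.3 3.2
   vertex 1.8 1.0 1.9
   vertex 4.1 0.7 1.4
  endloop
 endfacet
 facet normal -0.949 0.300 0.100
  outer loop
   vertex 0.4 3.4 2.6
   vertex 0.6 4.5 1.2
   vertex 0.0 1.8 3.6
  endloop
 endfacet
 facet normal -0.584 0.530 0.615
  outer loop
   vertex 0.4 3.4 2.6
   vertex 0.0 1.8 3.6
   vertex 1.5 3.8 3.3
  endloop
 endfacet
 facet normal -0.549 0.694 0.466
  outer loop
   vertex 0.4 3.4 2.6
   vertex 1.5 3.8 3.3
   vertex 0.6 4.5 1.2
  endloop
 endfacet
 facet normal -0.246 -0.483 -0.841
  outer loop
   vertex 3.7 1.6 1.0
   vertex 4.1 0.7 1.4
   vertex 1.8 1.0 1.9
  endloop
 endfacet
 facet normal -0.332 -0.293 -0.897
  outer loop
   vertex 3.7 1.6 1.0
   vertex 1.8 1.0 1.9
   vertex 0.6 4.5 1.2
  endloop
 endfacet
 facet normal 0.923 0.305 -0.236
  outer loop
   vertex 3.7 1.6 1.0
   vertex 4.0 2.7 3.6
   vertex 4.1 0.7 1.4
  endloop
 endfacet
 facet normal 0.623 0.692 -0.365
  outer loop
   vertex 3.7 1.6 1.0
   vertex 0.6 4.5 1.2
   vertex 4.0 2.7 3.6
  endloop
 endfacet
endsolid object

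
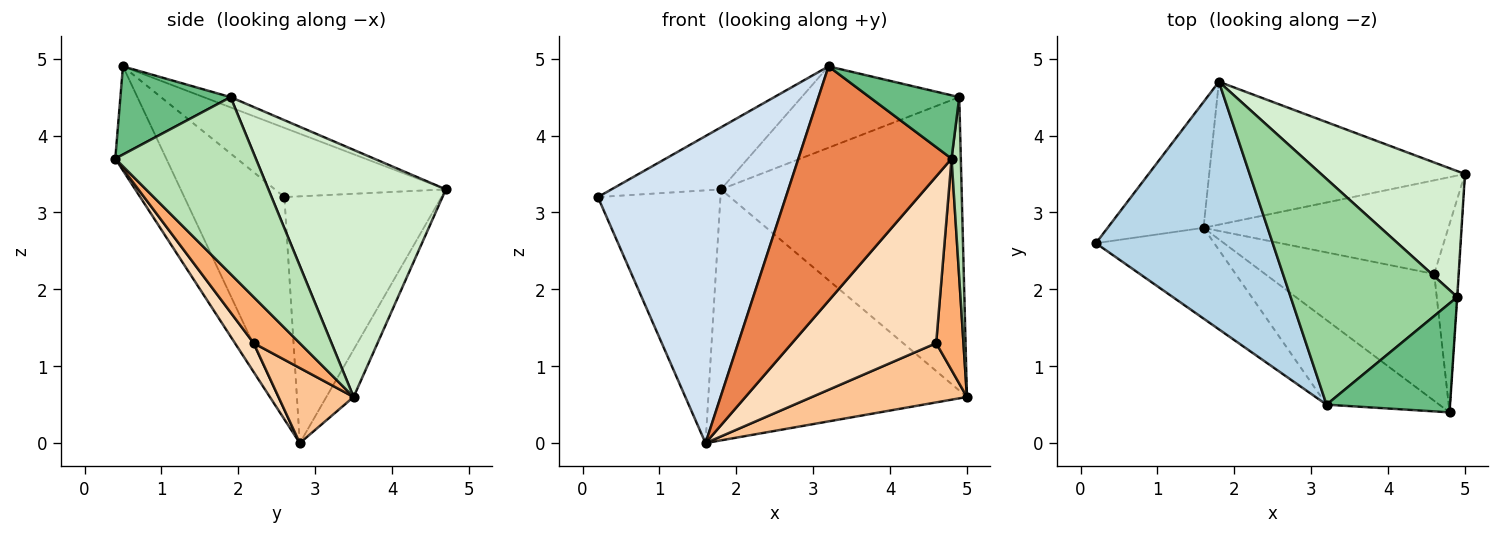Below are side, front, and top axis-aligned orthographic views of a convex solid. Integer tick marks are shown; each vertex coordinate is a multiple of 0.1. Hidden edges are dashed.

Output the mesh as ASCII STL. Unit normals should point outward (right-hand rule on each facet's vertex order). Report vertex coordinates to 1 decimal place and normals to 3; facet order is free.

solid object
 facet normal -0.754 0.588 -0.293
  outer loop
   vertex 1.6 2.8 0.0
   vertex 0.2 2.6 3.2
   vertex 1.8 4.7 3.3
  endloop
 endfacet
 facet normal -0.091 0.865 -0.493
  outer loop
   vertex 1.6 2.8 0.0
   vertex 1.8 4.7 3.3
   vertex 5.0 3.5 0.6
  endloop
 endfacet
 facet normal -0.355 0.227 0.907
  outer loop
   vertex 3.2 0.5 4.9
   vertex 1.8 4.7 3.3
   vertex 0.2 2.6 3.2
  endloop
 endfacet
 facet normal -0.455 -0.854 -0.252
  outer loop
   vertex 3.2 0.5 4.9
   vertex 0.2 2.6 3.2
   vertex 1.6 2.8 0.0
  endloop
 endfacet
 facet normal -0.299 -0.898 -0.324
  outer loop
   vertex 3.2 0.5 4.9
   vertex 1.6 2.8 0.0
   vertex 4.8 0.4 3.7
  endloop
 endfacet
 facet normal 0.784 -0.464 -0.413
  outer loop
   vertex 4.6 2.2 1.3
   vertex 5.0 3.5 0.6
   vertex 4.8 0.4 3.7
  endloop
 endfacet
 facet normal 0.251 -0.518 -0.818
  outer loop
   vertex 4.6 2.2 1.3
   vertex 1.6 2.8 0.0
   vertex 5.0 3.5 0.6
  endloop
 endfacet
 facet normal 0.103 -0.792 -0.602
  outer loop
   vertex 4.6 2.2 1.3
   vertex 4.8 0.4 3.7
   vertex 1.6 2.8 0.0
  endloop
 endfacet
 facet normal 0.525 -0.427 0.736
  outer loop
   vertex 4.9 1.9 4.5
   vertex 3.2 0.5 4.9
   vertex 4.8 0.4 3.7
  endloop
 endfacet
 facet normal -0.058 0.339 0.939
  outer loop
   vertex 4.9 1.9 4.5
   vertex 1.8 4.7 3.3
   vertex 3.2 0.5 4.9
  endloop
 endfacet
 facet normal 0.998 -0.066 -0.001
  outer loop
   vertex 4.9 1.9 4.5
   vertex 4.8 0.4 3.7
   vertex 5.0 3.5 0.6
  endloop
 endfacet
 facet normal 0.561 0.761 0.327
  outer loop
   vertex 4.9 1.9 4.5
   vertex 5.0 3.5 0.6
   vertex 1.8 4.7 3.3
  endloop
 endfacet
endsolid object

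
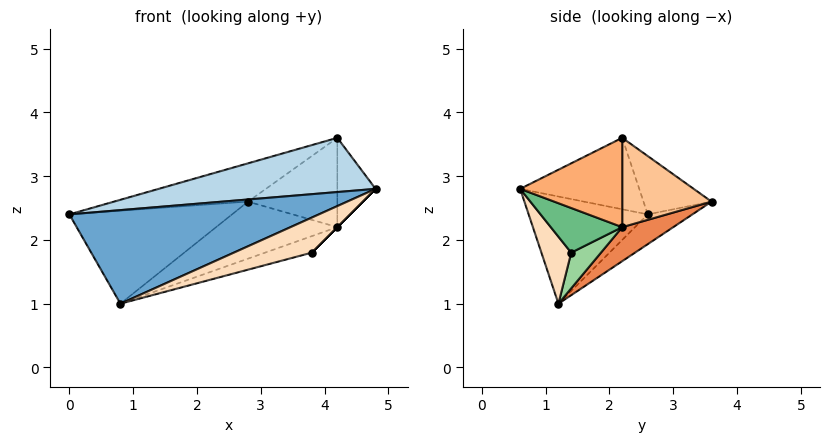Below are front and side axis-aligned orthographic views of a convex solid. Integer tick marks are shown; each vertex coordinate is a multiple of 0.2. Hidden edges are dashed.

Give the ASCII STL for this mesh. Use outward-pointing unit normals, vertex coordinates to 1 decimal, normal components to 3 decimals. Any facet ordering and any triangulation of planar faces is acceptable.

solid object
 facet normal -0.360 -0.754 0.549
  outer loop
   vertex 0.8 1.2 1.0
   vertex 4.8 0.6 2.8
   vertex 0.0 2.6 2.4
  endloop
 endfacet
 facet normal -0.177 0.644 -0.745
  outer loop
   vertex 0.8 1.2 1.0
   vertex 0.0 2.6 2.4
   vertex 2.8 3.6 2.6
  endloop
 endfacet
 facet normal -0.281 -0.511 0.812
  outer loop
   vertex 4.2 2.2 3.6
   vertex 0.0 2.6 2.4
   vertex 4.8 0.6 2.8
  endloop
 endfacet
 facet normal -0.212 0.418 0.883
  outer loop
   vertex 4.2 2.2 3.6
   vertex 2.8 3.6 2.6
   vertex 0.0 2.6 2.4
  endloop
 endfacet
 facet normal 0.183 0.435 -0.882
  outer loop
   vertex 4.2 2.2 2.2
   vertex 0.8 1.2 1.0
   vertex 2.8 3.6 2.6
  endloop
 endfacet
 facet normal 0.936 0.351 0.000
  outer loop
   vertex 4.2 2.2 2.2
   vertex 4.2 2.2 3.6
   vertex 4.8 0.6 2.8
  endloop
 endfacet
 facet normal 0.707 0.707 0.000
  outer loop
   vertex 4.2 2.2 2.2
   vertex 2.8 3.6 2.6
   vertex 4.2 2.2 3.6
  endloop
 endfacet
 facet normal 0.239 -0.627 -0.741
  outer loop
   vertex 3.8 1.4 1.8
   vertex 4.8 0.6 2.8
   vertex 0.8 1.2 1.0
  endloop
 endfacet
 facet normal 0.707 0.000 -0.707
  outer loop
   vertex 3.8 1.4 1.8
   vertex 4.2 2.2 2.2
   vertex 4.8 0.6 2.8
  endloop
 endfacet
 facet normal 0.220 0.346 -0.912
  outer loop
   vertex 3.8 1.4 1.8
   vertex 0.8 1.2 1.0
   vertex 4.2 2.2 2.2
  endloop
 endfacet
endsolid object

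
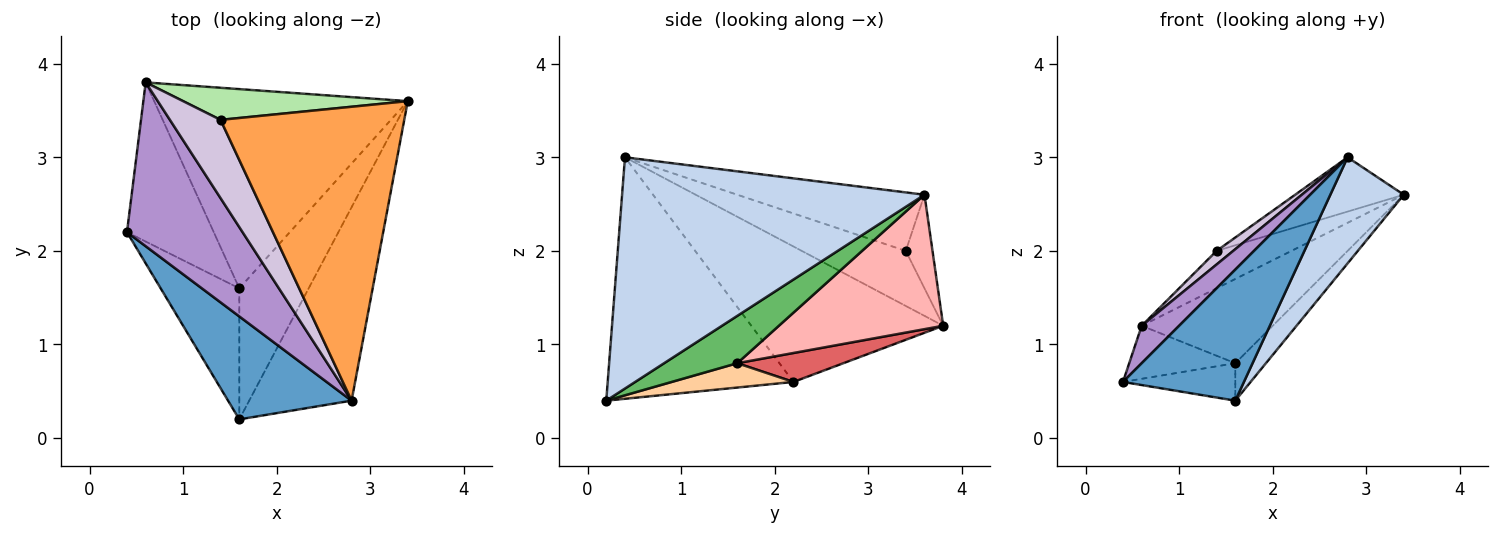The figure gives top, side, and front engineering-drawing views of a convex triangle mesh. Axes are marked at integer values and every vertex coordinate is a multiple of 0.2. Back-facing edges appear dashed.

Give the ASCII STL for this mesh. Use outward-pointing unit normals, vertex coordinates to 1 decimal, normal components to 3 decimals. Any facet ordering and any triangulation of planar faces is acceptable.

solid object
 facet normal -0.770 -0.502 0.394
  outer loop
   vertex 1.6 0.2 0.4
   vertex 2.8 0.4 3.0
   vertex 0.4 2.2 0.6
  endloop
 endfacet
 facet normal 0.893 -0.217 -0.395
  outer loop
   vertex 1.6 0.2 0.4
   vertex 3.4 3.6 2.6
   vertex 2.8 0.4 3.0
  endloop
 endfacet
 facet normal -0.299 0.173 0.938
  outer loop
   vertex 1.4 3.4 2.0
   vertex 2.8 0.4 3.0
   vertex 3.4 3.6 2.6
  endloop
 endfacet
 facet normal 0.285 0.263 -0.922
  outer loop
   vertex 1.6 1.6 0.8
   vertex 1.6 0.2 0.4
   vertex 0.4 2.2 0.6
  endloop
 endfacet
 facet normal 0.549 0.230 -0.804
  outer loop
   vertex 1.6 1.6 0.8
   vertex 3.4 3.6 2.6
   vertex 1.6 0.2 0.4
  endloop
 endfacet
 facet normal -0.262 0.733 0.628
  outer loop
   vertex 0.6 3.8 1.2
   vertex 1.4 3.4 2.0
   vertex 3.4 3.6 2.6
  endloop
 endfacet
 facet normal 0.302 0.302 -0.905
  outer loop
   vertex 0.6 3.8 1.2
   vertex 1.6 1.6 0.8
   vertex 0.4 2.2 0.6
  endloop
 endfacet
 facet normal 0.439 0.350 -0.828
  outer loop
   vertex 0.6 3.8 1.2
   vertex 3.4 3.6 2.6
   vertex 1.6 1.6 0.8
  endloop
 endfacet
 facet normal -0.752 -0.147 0.642
  outer loop
   vertex 0.6 3.8 1.2
   vertex 0.4 2.2 0.6
   vertex 2.8 0.4 3.0
  endloop
 endfacet
 facet normal -0.731 -0.117 0.672
  outer loop
   vertex 0.6 3.8 1.2
   vertex 2.8 0.4 3.0
   vertex 1.4 3.4 2.0
  endloop
 endfacet
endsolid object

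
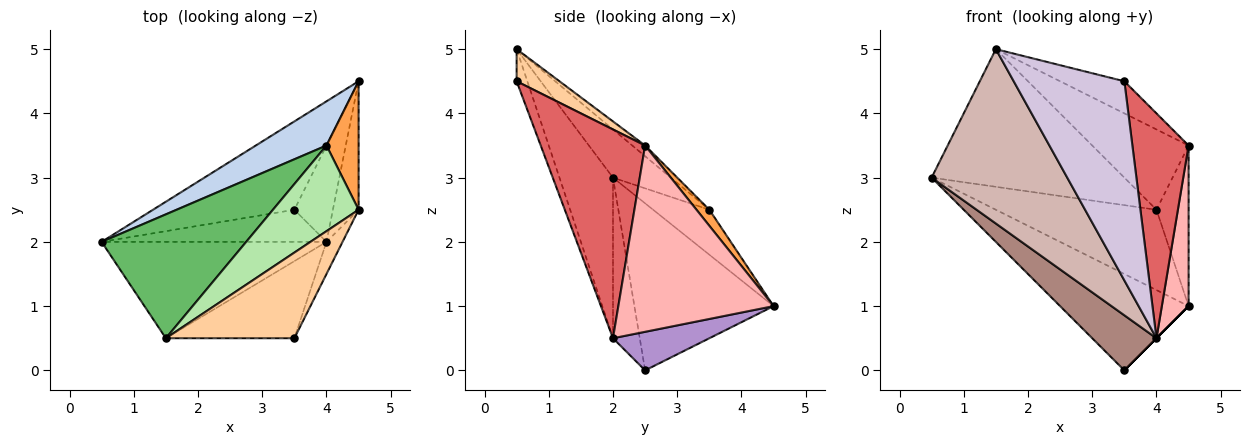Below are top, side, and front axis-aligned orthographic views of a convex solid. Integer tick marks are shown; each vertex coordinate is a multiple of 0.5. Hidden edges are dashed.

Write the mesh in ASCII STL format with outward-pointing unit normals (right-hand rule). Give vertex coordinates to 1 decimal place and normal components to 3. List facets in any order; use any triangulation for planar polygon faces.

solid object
 facet normal -0.624 0.576 -0.528
  outer loop
   vertex 3.5 2.5 0.0
   vertex 0.5 2.0 3.0
   vertex 4.5 4.5 1.0
  endloop
 endfacet
 facet normal -0.293 0.838 0.461
  outer loop
   vertex 4.0 3.5 2.5
   vertex 4.5 4.5 1.0
   vertex 0.5 2.0 3.0
  endloop
 endfacet
 facet normal 0.298 0.745 0.596
  outer loop
   vertex 4.0 3.5 2.5
   vertex 4.5 2.5 3.5
   vertex 4.5 4.5 1.0
  endloop
 endfacet
 facet normal 0.228 0.342 0.912
  outer loop
   vertex 1.5 0.5 5.0
   vertex 3.5 0.5 4.5
   vertex 4.5 2.5 3.5
  endloop
 endfacet
 facet normal -0.218 0.725 0.653
  outer loop
   vertex 1.5 0.5 5.0
   vertex 4.0 3.5 2.5
   vertex 0.5 2.0 3.0
  endloop
 endfacet
 facet normal -0.091 0.681 0.727
  outer loop
   vertex 1.5 0.5 5.0
   vertex 4.5 2.5 3.5
   vertex 4.0 3.5 2.5
  endloop
 endfacet
 facet normal 0.878 -0.473 -0.068
  outer loop
   vertex 4.0 2.0 0.5
   vertex 4.5 2.5 3.5
   vertex 3.5 0.5 4.5
  endloop
 endfacet
 facet normal 0.976 -0.168 -0.135
  outer loop
   vertex 4.0 2.0 0.5
   vertex 4.5 4.5 1.0
   vertex 4.5 2.5 3.5
  endloop
 endfacet
 facet normal 0.707 0.000 -0.707
  outer loop
   vertex 4.0 2.0 0.5
   vertex 3.5 2.5 0.0
   vertex 4.5 4.5 1.0
  endloop
 endfacet
 facet normal -0.090 -0.929 -0.360
  outer loop
   vertex 4.0 2.0 0.5
   vertex 3.5 0.5 4.5
   vertex 1.5 0.5 5.0
  endloop
 endfacet
 facet normal -0.339 -0.813 -0.474
  outer loop
   vertex 4.0 2.0 0.5
   vertex 0.5 2.0 3.0
   vertex 3.5 2.5 0.0
  endloop
 endfacet
 facet normal -0.327 -0.827 -0.457
  outer loop
   vertex 4.0 2.0 0.5
   vertex 1.5 0.5 5.0
   vertex 0.5 2.0 3.0
  endloop
 endfacet
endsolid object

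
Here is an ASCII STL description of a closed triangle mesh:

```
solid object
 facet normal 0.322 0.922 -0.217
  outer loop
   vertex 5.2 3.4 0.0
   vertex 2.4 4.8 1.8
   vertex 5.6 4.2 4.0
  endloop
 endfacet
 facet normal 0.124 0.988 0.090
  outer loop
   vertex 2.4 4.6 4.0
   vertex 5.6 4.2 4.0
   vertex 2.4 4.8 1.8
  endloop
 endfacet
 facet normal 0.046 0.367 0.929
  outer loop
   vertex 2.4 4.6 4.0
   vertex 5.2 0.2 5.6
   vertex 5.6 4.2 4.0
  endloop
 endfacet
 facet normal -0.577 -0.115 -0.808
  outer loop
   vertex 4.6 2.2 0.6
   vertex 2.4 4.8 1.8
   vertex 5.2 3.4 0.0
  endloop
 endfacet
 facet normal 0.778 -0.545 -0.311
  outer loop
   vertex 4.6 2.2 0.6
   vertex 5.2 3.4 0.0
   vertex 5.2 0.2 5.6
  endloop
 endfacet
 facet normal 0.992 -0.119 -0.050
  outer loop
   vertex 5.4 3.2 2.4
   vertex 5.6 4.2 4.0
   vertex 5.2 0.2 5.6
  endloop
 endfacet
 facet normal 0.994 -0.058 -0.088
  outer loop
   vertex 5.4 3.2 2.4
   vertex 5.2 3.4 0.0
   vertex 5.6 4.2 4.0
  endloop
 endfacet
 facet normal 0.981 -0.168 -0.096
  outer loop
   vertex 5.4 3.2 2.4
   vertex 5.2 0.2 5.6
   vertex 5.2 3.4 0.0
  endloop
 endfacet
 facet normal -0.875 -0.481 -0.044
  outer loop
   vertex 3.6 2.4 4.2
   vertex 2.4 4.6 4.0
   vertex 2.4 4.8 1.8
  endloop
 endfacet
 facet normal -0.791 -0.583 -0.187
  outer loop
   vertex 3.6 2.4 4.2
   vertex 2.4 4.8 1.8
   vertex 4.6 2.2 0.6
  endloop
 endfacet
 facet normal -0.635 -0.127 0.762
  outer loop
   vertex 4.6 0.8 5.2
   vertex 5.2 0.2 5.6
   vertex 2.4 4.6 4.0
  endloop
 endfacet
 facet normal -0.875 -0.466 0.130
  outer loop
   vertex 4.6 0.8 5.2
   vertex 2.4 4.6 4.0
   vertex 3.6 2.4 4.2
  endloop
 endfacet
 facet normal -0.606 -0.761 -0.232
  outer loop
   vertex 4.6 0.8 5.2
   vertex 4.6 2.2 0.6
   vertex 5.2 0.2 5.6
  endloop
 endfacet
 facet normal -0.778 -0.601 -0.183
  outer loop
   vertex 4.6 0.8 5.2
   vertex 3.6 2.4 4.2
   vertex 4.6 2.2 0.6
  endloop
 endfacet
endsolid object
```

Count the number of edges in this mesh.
21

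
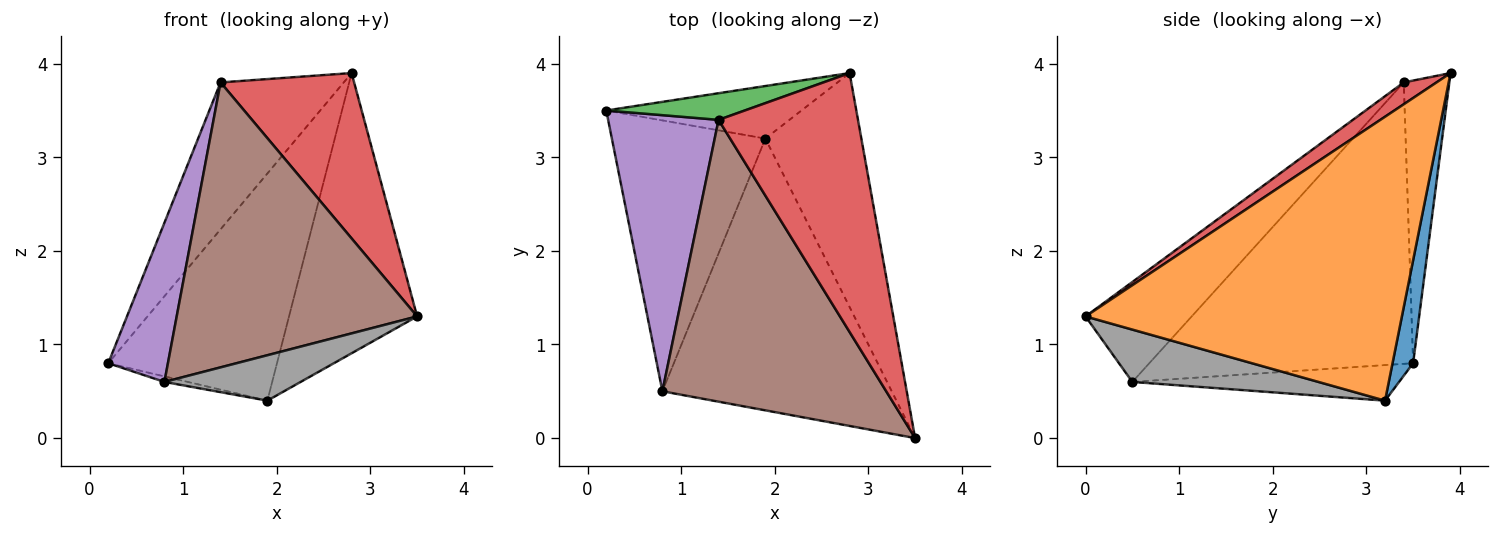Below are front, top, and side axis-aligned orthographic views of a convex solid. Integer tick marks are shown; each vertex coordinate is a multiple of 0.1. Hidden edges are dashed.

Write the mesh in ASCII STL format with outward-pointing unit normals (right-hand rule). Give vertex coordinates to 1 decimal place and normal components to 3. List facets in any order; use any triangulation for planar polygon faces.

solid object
 facet normal 0.118 0.967 -0.224
  outer loop
   vertex 1.9 3.2 0.4
   vertex 0.2 3.5 0.8
   vertex 2.8 3.9 3.9
  endloop
 endfacet
 facet normal 0.884 0.358 -0.299
  outer loop
   vertex 1.9 3.2 0.4
   vertex 2.8 3.9 3.9
   vertex 3.5 0.0 1.3
  endloop
 endfacet
 facet normal -0.342 0.925 0.168
  outer loop
   vertex 1.4 3.4 3.8
   vertex 2.8 3.9 3.9
   vertex 0.2 3.5 0.8
  endloop
 endfacet
 facet normal 0.131 -0.534 0.836
  outer loop
   vertex 1.4 3.4 3.8
   vertex 3.5 0.0 1.3
   vertex 2.8 3.9 3.9
  endloop
 endfacet
 facet normal -0.911 -0.206 0.357
  outer loop
   vertex 0.8 0.5 0.6
   vertex 1.4 3.4 3.8
   vertex 0.2 3.5 0.8
  endloop
 endfacet
 facet normal -0.300 -0.678 0.671
  outer loop
   vertex 0.8 0.5 0.6
   vertex 3.5 0.0 1.3
   vertex 1.4 3.4 3.8
  endloop
 endfacet
 facet normal -0.226 0.020 -0.974
  outer loop
   vertex 0.8 0.5 0.6
   vertex 0.2 3.5 0.8
   vertex 1.9 3.2 0.4
  endloop
 endfacet
 facet normal 0.220 -0.161 -0.962
  outer loop
   vertex 0.8 0.5 0.6
   vertex 1.9 3.2 0.4
   vertex 3.5 0.0 1.3
  endloop
 endfacet
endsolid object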